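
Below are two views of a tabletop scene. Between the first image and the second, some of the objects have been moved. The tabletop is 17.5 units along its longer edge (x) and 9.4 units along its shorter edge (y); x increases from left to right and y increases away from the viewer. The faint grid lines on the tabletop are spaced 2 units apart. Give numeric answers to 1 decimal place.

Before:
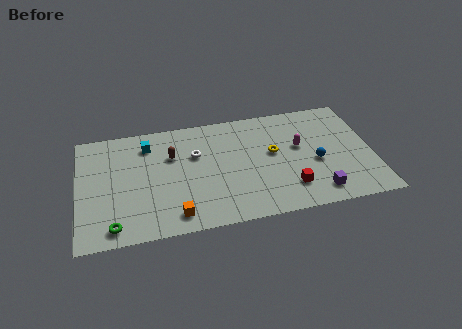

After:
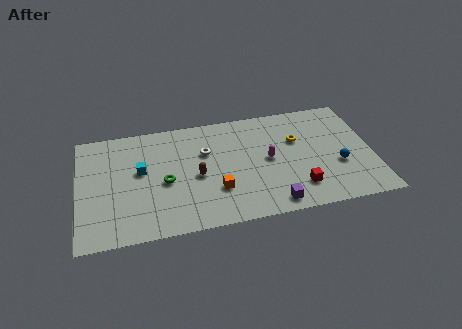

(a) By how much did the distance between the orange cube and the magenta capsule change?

-4.9

They were about 8.6 units apart before and 3.7 after — 4.9 units closer together.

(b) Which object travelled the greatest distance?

the green torus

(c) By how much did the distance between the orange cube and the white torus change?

-1.6

They were about 4.9 units apart before and 3.3 after — 1.6 units closer together.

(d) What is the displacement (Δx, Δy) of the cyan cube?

(-0.5, -2.1)

The cyan cube was at about (4.2, 7.5) and moved to about (3.7, 5.4).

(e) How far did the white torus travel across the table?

0.6

The white torus moved from about (7.0, 6.1) to (7.6, 6.2), a distance of √(0.6² + 0.1²) ≈ 0.6.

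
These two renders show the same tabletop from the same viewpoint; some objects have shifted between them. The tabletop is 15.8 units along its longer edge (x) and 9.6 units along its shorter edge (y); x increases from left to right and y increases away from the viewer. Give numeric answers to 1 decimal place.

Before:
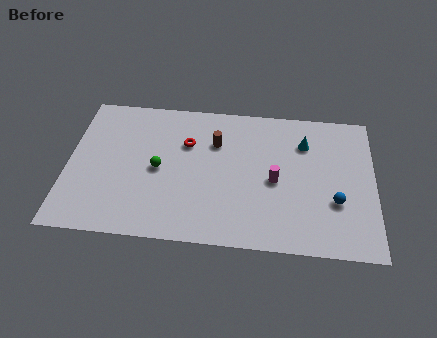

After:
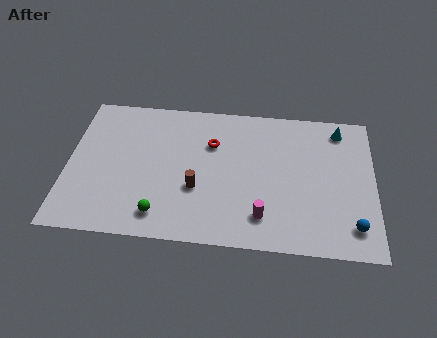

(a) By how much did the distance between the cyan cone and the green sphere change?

+3.3

They were about 7.9 units apart before and 11.2 after — 3.3 units further apart.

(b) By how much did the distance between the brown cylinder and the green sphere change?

-1.0

Before: roughly 3.6 units apart; after: 2.6. That's 1.0 units closer together.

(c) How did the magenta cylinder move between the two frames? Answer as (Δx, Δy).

(-0.6, -2.4)

The magenta cylinder started near (10.7, 4.4) and ended near (10.1, 2.0).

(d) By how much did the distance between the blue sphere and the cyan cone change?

+2.3

They were about 4.1 units apart before and 6.4 after — 2.3 units further apart.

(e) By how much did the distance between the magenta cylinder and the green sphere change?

-0.8

They were about 6.0 units apart before and 5.2 after — 0.8 units closer together.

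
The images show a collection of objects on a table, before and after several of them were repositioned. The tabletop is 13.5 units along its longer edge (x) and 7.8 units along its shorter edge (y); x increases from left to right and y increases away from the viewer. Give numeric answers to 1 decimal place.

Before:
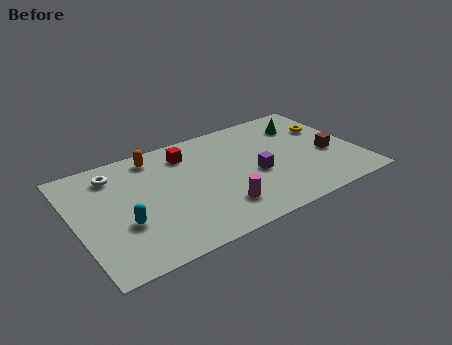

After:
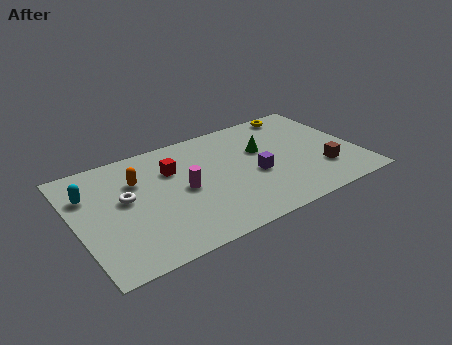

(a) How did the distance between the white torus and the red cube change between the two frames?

-0.9

They were about 3.5 units apart before and 2.6 after — 0.9 units closer together.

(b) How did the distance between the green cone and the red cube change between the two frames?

-1.4

Before: roughly 5.7 units apart; after: 4.3. That's 1.4 units closer together.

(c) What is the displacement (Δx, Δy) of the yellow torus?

(-1.1, 1.8)

The yellow torus started near (12.4, 5.2) and ended near (11.3, 7.0).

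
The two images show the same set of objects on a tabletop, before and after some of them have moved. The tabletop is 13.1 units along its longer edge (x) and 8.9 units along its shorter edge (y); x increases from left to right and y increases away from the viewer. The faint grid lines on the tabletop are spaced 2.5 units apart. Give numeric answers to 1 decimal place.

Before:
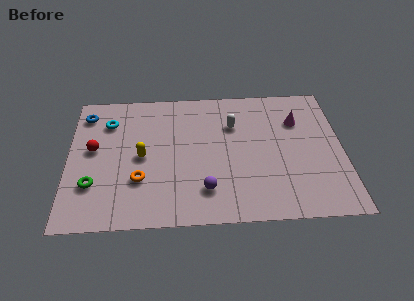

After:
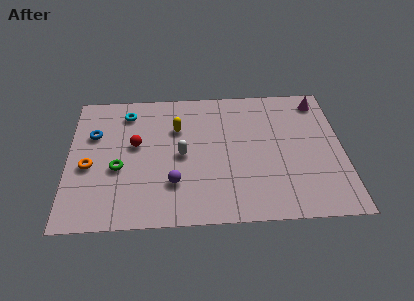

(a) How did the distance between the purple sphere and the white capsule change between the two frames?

-2.6

They were about 4.4 units apart before and 1.8 after — 2.6 units closer together.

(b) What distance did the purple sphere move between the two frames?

1.6

The purple sphere moved from about (6.5, 2.0) to (5.0, 2.5), a distance of √(1.5² + 0.5²) ≈ 1.6.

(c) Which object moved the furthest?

the white capsule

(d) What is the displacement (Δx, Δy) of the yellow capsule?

(1.7, 1.8)

The yellow capsule was at about (3.5, 4.3) and moved to about (5.2, 6.1).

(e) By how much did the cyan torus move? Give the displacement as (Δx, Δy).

(0.9, 0.6)

The cyan torus started near (1.9, 6.7) and ended near (2.8, 7.3).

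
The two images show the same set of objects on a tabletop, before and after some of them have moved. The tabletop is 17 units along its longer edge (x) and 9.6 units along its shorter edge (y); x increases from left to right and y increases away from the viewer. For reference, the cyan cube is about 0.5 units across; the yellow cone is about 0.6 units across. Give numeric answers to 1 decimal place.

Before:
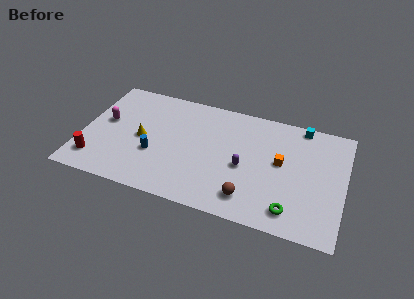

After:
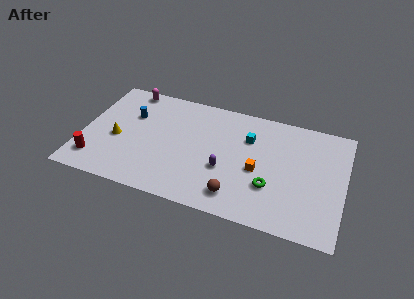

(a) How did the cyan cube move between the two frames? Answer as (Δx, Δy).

(-3.3, -2.1)

The cyan cube was at about (14.0, 8.8) and moved to about (10.7, 6.7).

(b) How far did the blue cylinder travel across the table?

3.4

From (4.8, 3.5) to (3.0, 6.4), the blue cylinder covered √(1.8² + 2.9²) ≈ 3.4 units.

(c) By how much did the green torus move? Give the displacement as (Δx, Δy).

(-1.4, 1.5)

The green torus started near (13.8, 1.6) and ended near (12.4, 3.1).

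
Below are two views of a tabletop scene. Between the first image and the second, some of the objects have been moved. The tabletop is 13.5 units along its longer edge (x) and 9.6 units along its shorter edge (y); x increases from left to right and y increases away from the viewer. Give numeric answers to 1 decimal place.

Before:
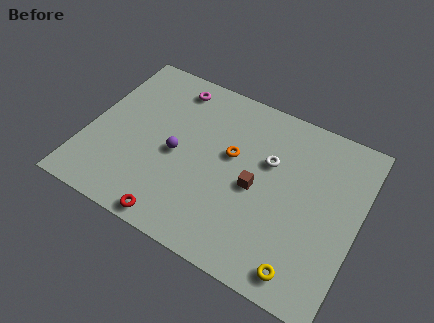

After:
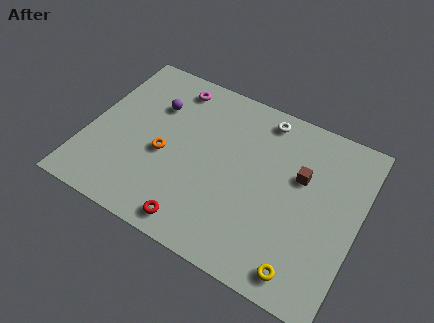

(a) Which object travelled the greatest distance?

the orange torus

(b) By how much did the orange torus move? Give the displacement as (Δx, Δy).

(-3.2, -1.5)

The orange torus started near (7.1, 5.6) and ended near (3.9, 4.1).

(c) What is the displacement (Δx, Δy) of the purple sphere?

(-1.5, 2.3)

From the two frames, the purple sphere sits at roughly (4.5, 4.4) before and (3.0, 6.7) after.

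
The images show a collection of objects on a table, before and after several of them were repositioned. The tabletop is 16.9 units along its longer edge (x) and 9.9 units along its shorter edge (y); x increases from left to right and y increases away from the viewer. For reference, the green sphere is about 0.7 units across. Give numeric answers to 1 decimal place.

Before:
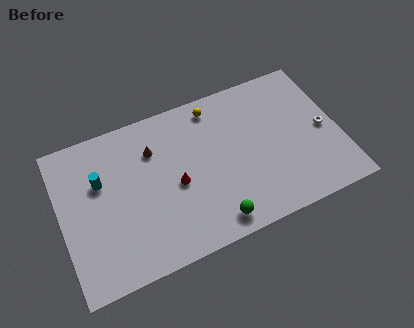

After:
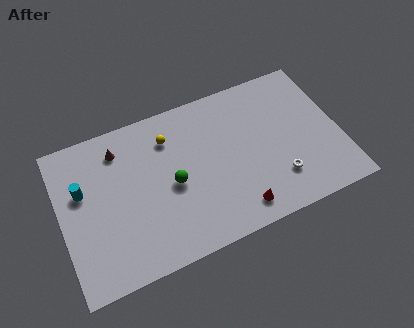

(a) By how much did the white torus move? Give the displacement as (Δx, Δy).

(-3.1, -2.2)

The white torus was at about (16.0, 4.7) and moved to about (12.9, 2.5).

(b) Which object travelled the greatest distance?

the red cone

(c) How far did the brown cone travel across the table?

2.2

The brown cone was near (5.8, 7.2) before and (3.8, 8.0) after, so it travelled √(2.0² + 0.8²) ≈ 2.2 units.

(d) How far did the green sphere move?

3.9

The green sphere was near (8.8, 1.3) before and (6.7, 4.6) after, so it travelled √(2.1² + 3.3²) ≈ 3.9 units.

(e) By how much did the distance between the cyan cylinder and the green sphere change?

-2.6

Before: roughly 8.1 units apart; after: 5.5. That's 2.6 units closer together.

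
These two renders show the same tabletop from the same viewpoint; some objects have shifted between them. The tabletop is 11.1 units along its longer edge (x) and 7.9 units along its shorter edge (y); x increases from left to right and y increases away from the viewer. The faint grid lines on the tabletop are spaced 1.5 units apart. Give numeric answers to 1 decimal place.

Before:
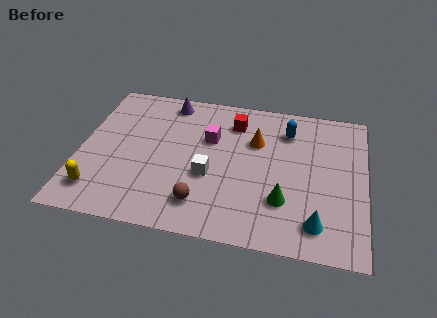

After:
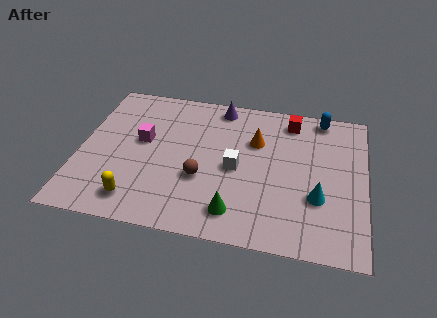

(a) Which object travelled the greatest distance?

the magenta cube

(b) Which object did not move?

the orange cone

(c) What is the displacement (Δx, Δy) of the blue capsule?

(1.3, 1.0)

The blue capsule started near (8.0, 6.1) and ended near (9.3, 7.1).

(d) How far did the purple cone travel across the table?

2.0

The purple cone moved from about (3.3, 6.9) to (5.3, 7.0), a distance of √(2.0² + 0.1²) ≈ 2.0.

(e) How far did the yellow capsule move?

1.5

The yellow capsule moved from about (0.9, 1.5) to (2.4, 1.3), a distance of √(1.5² + 0.2²) ≈ 1.5.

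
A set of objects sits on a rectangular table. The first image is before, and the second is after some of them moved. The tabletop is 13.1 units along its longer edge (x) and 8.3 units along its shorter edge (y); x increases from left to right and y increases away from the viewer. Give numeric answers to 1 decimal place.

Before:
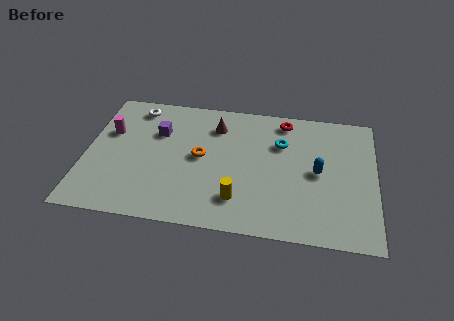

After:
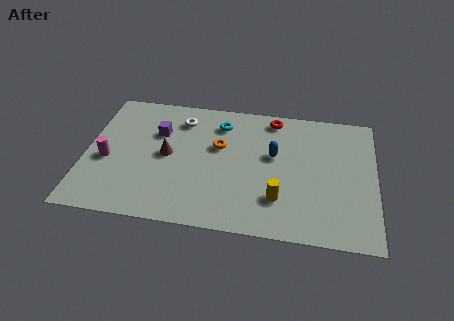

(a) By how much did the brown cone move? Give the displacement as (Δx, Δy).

(-2.1, -2.2)

The brown cone started near (5.8, 6.4) and ended near (3.7, 4.2).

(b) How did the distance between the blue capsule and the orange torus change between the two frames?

-2.8

The distance was about 5.3 in the first image and 2.5 in the second, so they moved 2.8 units closer together.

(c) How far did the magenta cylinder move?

1.8

The magenta cylinder was near (1.0, 5.3) before and (1.0, 3.5) after, so it travelled √(0.0² + 1.8²) ≈ 1.8 units.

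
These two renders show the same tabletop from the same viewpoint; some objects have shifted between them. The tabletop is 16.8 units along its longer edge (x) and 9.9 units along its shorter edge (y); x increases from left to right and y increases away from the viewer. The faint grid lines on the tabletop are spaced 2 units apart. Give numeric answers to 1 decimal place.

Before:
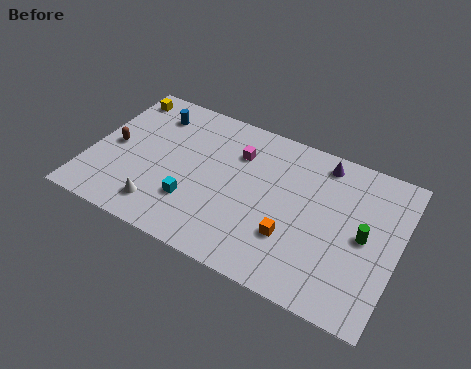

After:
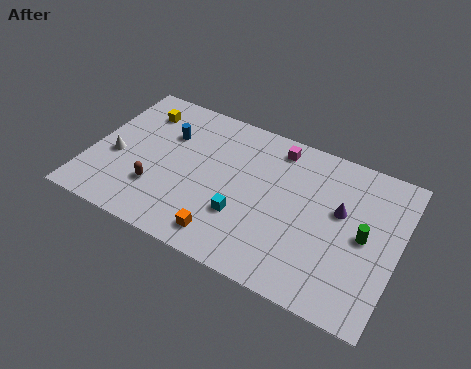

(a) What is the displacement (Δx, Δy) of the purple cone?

(1.3, -2.7)

The purple cone was at about (12.3, 8.6) and moved to about (13.6, 5.9).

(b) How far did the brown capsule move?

3.3

From (1.2, 4.8) to (3.9, 2.9), the brown capsule covered √(2.7² + 1.9²) ≈ 3.3 units.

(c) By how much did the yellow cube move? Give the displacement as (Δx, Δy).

(1.2, -0.7)

The yellow cube started near (1.0, 8.5) and ended near (2.2, 7.8).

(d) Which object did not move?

the green cylinder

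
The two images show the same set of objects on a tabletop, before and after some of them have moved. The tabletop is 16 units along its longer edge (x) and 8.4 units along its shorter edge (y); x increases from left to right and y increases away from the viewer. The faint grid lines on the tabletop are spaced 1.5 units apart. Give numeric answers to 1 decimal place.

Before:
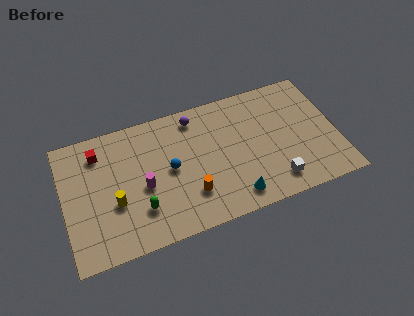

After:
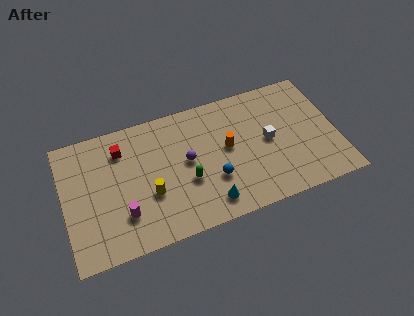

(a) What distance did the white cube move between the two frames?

2.8

From (12.1, 1.5) to (12.0, 4.3), the white cube covered √(0.1² + 2.8²) ≈ 2.8 units.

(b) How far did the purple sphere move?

2.8

From (7.9, 7.2) to (7.2, 4.5), the purple sphere covered √(0.7² + 2.7²) ≈ 2.8 units.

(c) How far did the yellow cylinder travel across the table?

2.0

From (2.9, 3.2) to (4.9, 3.1), the yellow cylinder covered √(2.0² + 0.1²) ≈ 2.0 units.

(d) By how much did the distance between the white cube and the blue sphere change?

-2.8

The distance was about 6.5 in the first image and 3.7 in the second, so they moved 2.8 units closer together.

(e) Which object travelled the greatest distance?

the orange cylinder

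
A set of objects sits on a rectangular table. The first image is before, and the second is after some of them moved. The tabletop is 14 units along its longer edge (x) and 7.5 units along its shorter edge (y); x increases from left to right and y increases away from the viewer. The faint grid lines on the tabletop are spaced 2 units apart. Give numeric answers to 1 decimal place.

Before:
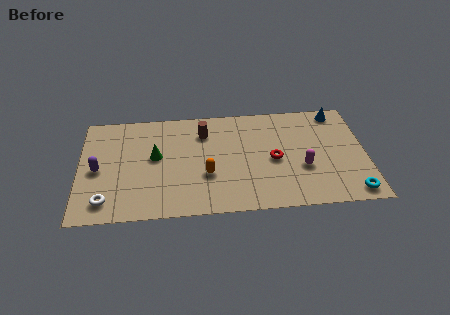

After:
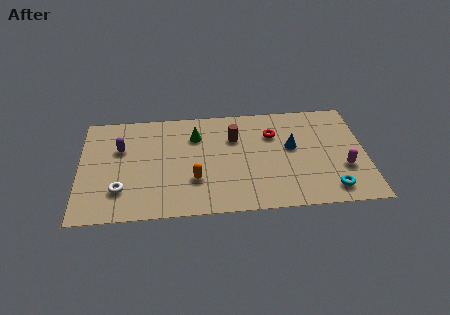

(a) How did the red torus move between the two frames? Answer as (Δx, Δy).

(0.0, 1.8)

The red torus started near (9.5, 3.5) and ended near (9.5, 5.3).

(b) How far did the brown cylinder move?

1.6

From (6.1, 5.7) to (7.6, 5.2), the brown cylinder covered √(1.5² + 0.5²) ≈ 1.6 units.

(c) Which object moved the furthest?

the blue cone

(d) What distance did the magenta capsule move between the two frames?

2.0

The magenta capsule moved from about (10.9, 2.8) to (12.9, 2.6), a distance of √(2.0² + 0.2²) ≈ 2.0.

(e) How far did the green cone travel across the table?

2.4

From (3.7, 4.2) to (5.7, 5.5), the green cone covered √(2.0² + 1.3²) ≈ 2.4 units.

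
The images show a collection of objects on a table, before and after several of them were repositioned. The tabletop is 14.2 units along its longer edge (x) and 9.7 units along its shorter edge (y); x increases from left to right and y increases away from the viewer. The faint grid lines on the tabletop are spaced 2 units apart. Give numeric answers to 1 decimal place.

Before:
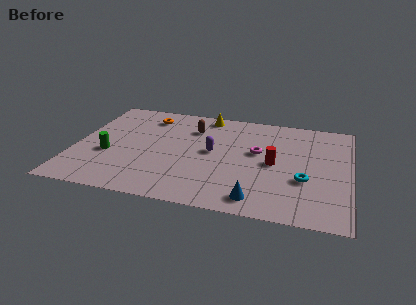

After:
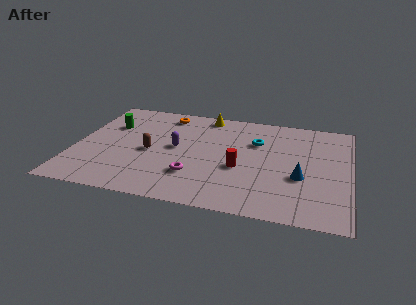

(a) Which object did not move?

the yellow cone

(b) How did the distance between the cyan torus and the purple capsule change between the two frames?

-0.7

The distance was about 5.1 in the first image and 4.4 in the second, so they moved 0.7 units closer together.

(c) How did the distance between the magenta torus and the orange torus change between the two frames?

-0.4

They were about 6.3 units apart before and 5.9 after — 0.4 units closer together.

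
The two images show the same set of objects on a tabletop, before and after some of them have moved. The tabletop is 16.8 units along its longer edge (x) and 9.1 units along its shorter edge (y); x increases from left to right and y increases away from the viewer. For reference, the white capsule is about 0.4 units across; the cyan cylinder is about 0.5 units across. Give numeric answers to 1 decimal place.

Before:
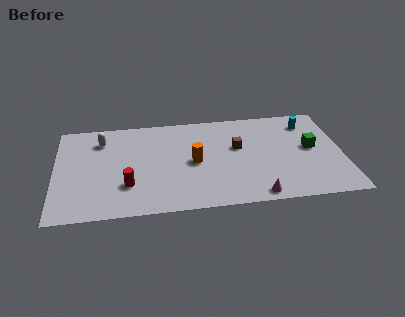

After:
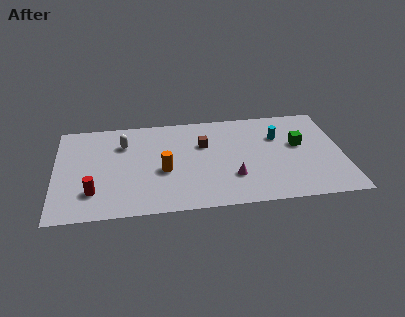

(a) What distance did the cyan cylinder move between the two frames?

2.1

The cyan cylinder moved from about (14.9, 7.3) to (13.1, 6.2), a distance of √(1.8² + 1.1²) ≈ 2.1.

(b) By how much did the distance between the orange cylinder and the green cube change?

+1.2

They were about 6.9 units apart before and 8.1 after — 1.2 units further apart.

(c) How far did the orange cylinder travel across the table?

1.9

The orange cylinder was near (8.1, 4.4) before and (6.3, 3.8) after, so it travelled √(1.8² + 0.6²) ≈ 1.9 units.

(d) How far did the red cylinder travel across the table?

2.0

The red cylinder was near (4.2, 2.7) before and (2.2, 2.3) after, so it travelled √(2.0² + 0.4²) ≈ 2.0 units.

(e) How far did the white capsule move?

1.4

From (2.7, 7.1) to (4.0, 6.6), the white capsule covered √(1.3² + 0.5²) ≈ 1.4 units.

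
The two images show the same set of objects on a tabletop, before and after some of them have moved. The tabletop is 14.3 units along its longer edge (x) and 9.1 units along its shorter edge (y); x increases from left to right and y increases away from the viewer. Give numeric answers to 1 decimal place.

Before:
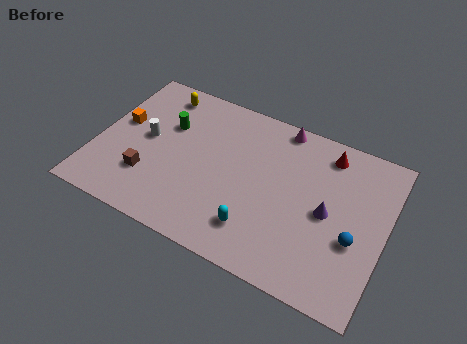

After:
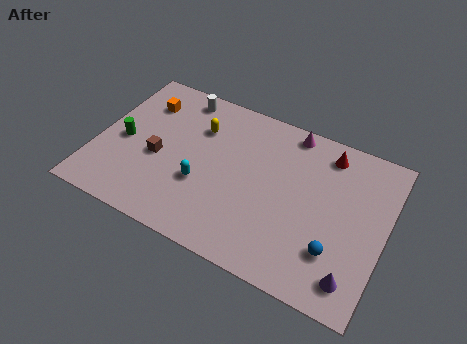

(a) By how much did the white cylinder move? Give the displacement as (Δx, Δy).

(1.2, 3.2)

From the two frames, the white cylinder sits at roughly (2.4, 4.8) before and (3.6, 8.0) after.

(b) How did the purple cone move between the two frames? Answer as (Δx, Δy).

(1.6, -2.9)

The purple cone was at about (11.5, 4.4) and moved to about (13.1, 1.5).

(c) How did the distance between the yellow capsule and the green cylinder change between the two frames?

+2.3

They were about 1.9 units apart before and 4.2 after — 2.3 units further apart.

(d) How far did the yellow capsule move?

2.6

The yellow capsule was near (2.6, 7.8) before and (4.8, 6.5) after, so it travelled √(2.2² + 1.3²) ≈ 2.6 units.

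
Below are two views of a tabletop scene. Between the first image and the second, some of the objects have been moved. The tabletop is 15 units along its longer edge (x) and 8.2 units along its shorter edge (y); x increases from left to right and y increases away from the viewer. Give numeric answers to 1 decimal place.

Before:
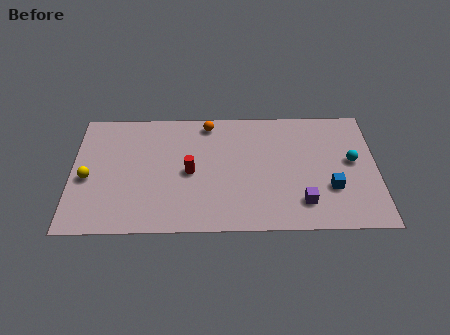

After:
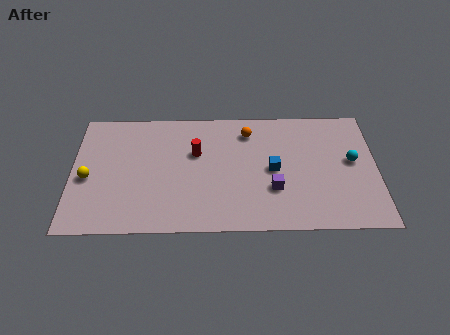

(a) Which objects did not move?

the yellow sphere and the cyan sphere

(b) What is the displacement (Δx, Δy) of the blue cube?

(-2.8, 1.3)

The blue cube was at about (12.7, 2.7) and moved to about (9.9, 4.0).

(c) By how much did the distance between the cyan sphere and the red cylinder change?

-0.3

They were about 8.0 units apart before and 7.7 after — 0.3 units closer together.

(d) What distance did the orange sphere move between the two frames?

2.1

The orange sphere moved from about (6.7, 7.2) to (8.7, 6.6), a distance of √(2.0² + 0.6²) ≈ 2.1.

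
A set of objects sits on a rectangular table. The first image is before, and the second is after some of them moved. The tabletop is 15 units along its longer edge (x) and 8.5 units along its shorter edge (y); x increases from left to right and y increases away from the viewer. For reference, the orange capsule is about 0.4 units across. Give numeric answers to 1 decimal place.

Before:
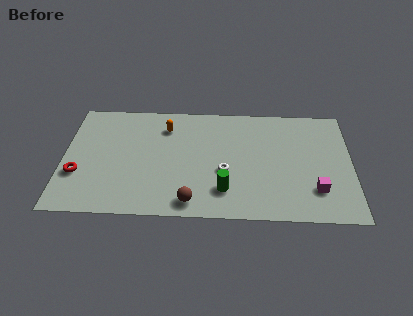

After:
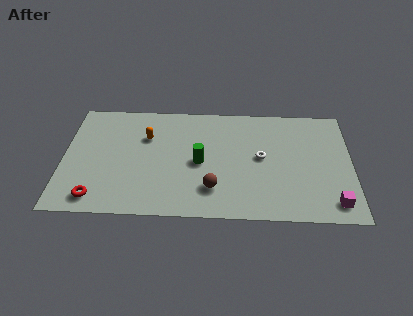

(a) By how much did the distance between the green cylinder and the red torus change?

-1.7

Before: roughly 7.7 units apart; after: 6.0. That's 1.7 units closer together.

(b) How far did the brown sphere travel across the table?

1.5

From (6.7, 1.1) to (7.8, 2.1), the brown sphere covered √(1.1² + 1.0²) ≈ 1.5 units.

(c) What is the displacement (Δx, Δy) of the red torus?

(1.0, -1.7)

The red torus started near (0.8, 2.9) and ended near (1.8, 1.2).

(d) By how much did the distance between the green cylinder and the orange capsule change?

-2.2

The distance was about 5.5 in the first image and 3.3 in the second, so they moved 2.2 units closer together.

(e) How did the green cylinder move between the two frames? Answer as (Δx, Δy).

(-1.3, 2.0)

From the two frames, the green cylinder sits at roughly (8.4, 2.0) before and (7.1, 4.0) after.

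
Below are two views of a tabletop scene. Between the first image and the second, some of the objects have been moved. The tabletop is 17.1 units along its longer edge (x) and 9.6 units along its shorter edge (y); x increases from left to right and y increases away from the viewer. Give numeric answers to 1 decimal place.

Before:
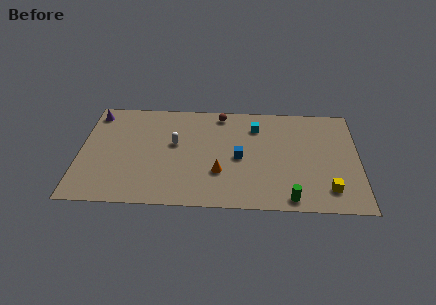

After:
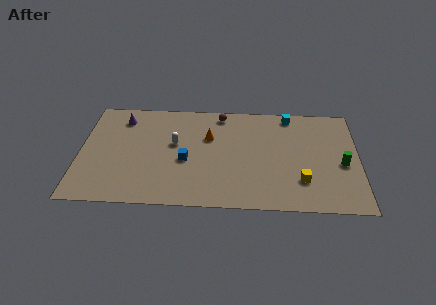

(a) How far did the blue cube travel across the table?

3.3

The blue cube moved from about (9.8, 4.5) to (6.5, 4.1), a distance of √(3.3² + 0.4²) ≈ 3.3.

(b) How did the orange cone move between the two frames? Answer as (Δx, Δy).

(-0.7, 3.2)

The orange cone started near (8.6, 3.1) and ended near (7.9, 6.3).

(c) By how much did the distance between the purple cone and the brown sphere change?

-1.7

Before: roughly 7.8 units apart; after: 6.1. That's 1.7 units closer together.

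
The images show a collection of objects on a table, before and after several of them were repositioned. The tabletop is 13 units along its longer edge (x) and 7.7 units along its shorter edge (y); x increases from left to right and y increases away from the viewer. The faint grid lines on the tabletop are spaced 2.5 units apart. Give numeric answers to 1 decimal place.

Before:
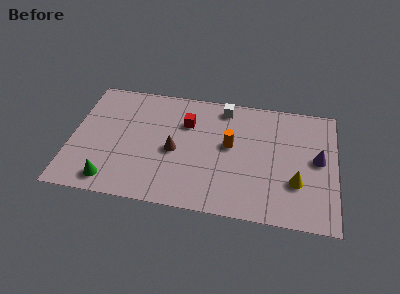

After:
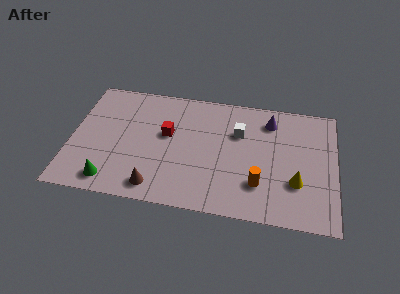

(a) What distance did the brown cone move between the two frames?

2.5

From (5.1, 3.5) to (4.3, 1.1), the brown cone covered √(0.8² + 2.4²) ≈ 2.5 units.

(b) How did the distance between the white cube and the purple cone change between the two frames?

-3.6

They were about 5.4 units apart before and 1.8 after — 3.6 units closer together.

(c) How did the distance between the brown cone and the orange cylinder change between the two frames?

+2.3

They were about 2.8 units apart before and 5.1 after — 2.3 units further apart.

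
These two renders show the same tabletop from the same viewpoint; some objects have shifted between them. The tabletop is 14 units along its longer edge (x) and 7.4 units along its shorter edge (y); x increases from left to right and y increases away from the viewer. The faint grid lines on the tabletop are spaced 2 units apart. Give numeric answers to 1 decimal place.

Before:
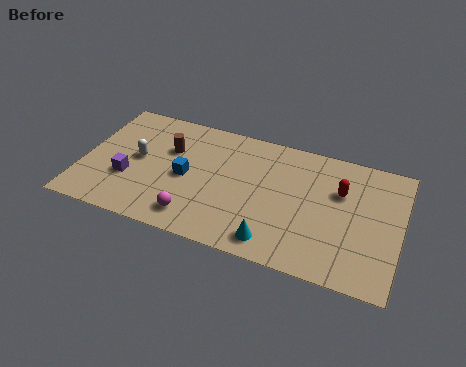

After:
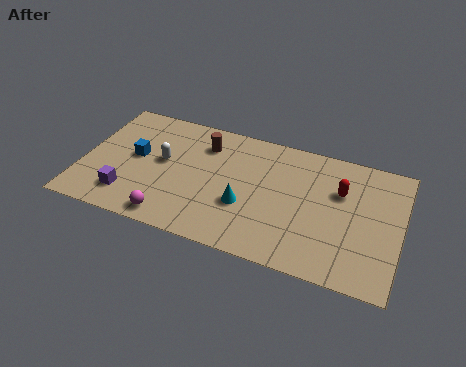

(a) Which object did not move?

the red capsule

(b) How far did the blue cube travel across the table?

2.4

From (4.6, 3.5) to (2.3, 4.0), the blue cube covered √(2.3² + 0.5²) ≈ 2.4 units.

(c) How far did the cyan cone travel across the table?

2.1

The cyan cone moved from about (8.7, 1.1) to (7.3, 2.7), a distance of √(1.4² + 1.6²) ≈ 2.1.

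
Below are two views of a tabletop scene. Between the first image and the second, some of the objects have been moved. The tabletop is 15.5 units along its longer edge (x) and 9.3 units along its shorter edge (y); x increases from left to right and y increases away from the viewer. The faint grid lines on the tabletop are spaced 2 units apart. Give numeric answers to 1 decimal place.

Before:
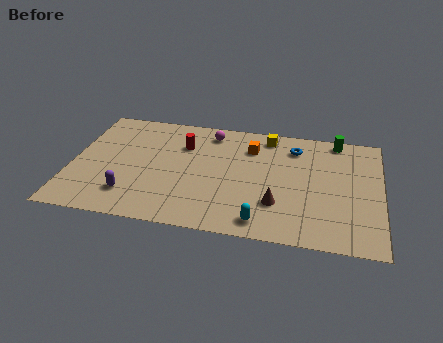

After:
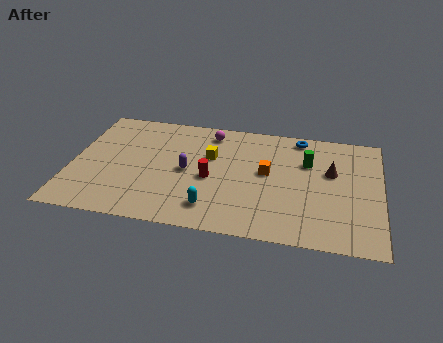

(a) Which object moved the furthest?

the brown cone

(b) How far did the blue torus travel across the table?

0.9

From (11.1, 7.4) to (11.3, 8.3), the blue torus covered √(0.2² + 0.9²) ≈ 0.9 units.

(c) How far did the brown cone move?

4.0

From (10.4, 2.7) to (13.0, 5.7), the brown cone covered √(2.6² + 3.0²) ≈ 4.0 units.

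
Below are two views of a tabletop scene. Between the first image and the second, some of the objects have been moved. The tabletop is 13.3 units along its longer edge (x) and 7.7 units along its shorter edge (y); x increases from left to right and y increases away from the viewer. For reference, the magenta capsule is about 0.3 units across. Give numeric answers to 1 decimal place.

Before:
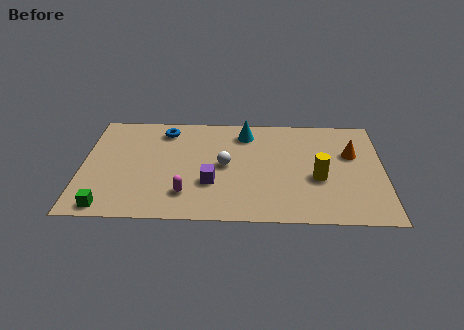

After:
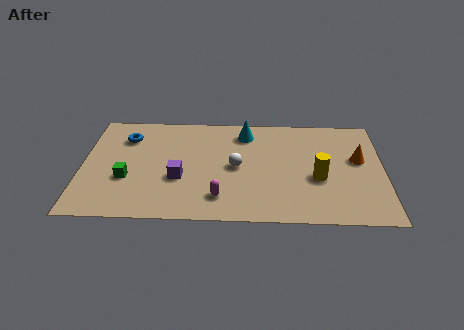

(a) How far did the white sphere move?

0.5

The white sphere was near (6.3, 3.9) before and (6.8, 3.8) after, so it travelled √(0.5² + 0.1²) ≈ 0.5 units.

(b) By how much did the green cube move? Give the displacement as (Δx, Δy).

(0.8, 2.0)

The green cube was at about (1.2, 0.8) and moved to about (2.0, 2.8).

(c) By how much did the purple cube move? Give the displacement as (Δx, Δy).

(-1.4, 0.3)

The purple cube was at about (5.7, 2.6) and moved to about (4.3, 2.9).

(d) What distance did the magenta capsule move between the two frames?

1.5

The magenta capsule was near (4.6, 1.8) before and (6.1, 1.6) after, so it travelled √(1.5² + 0.2²) ≈ 1.5 units.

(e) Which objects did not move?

the yellow cylinder and the cyan cone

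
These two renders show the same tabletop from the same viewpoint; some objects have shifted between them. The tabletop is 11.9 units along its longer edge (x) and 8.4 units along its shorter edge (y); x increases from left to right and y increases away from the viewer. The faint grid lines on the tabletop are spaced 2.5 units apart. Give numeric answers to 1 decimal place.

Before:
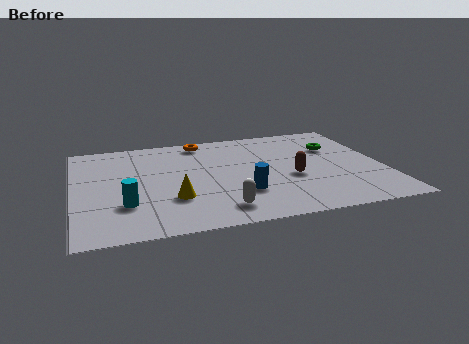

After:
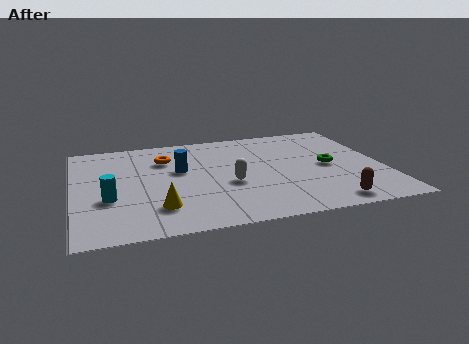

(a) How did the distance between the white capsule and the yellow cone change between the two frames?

+1.0

Before: roughly 2.1 units apart; after: 3.1. That's 1.0 units further apart.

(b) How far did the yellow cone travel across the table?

0.8

From (3.7, 2.6) to (3.1, 2.0), the yellow cone covered √(0.6² + 0.6²) ≈ 0.8 units.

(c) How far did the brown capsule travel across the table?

2.7

From (8.3, 3.4) to (9.5, 1.0), the brown capsule covered √(1.2² + 2.4²) ≈ 2.7 units.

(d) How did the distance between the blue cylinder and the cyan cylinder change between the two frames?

-1.0

They were about 4.4 units apart before and 3.4 after — 1.0 units closer together.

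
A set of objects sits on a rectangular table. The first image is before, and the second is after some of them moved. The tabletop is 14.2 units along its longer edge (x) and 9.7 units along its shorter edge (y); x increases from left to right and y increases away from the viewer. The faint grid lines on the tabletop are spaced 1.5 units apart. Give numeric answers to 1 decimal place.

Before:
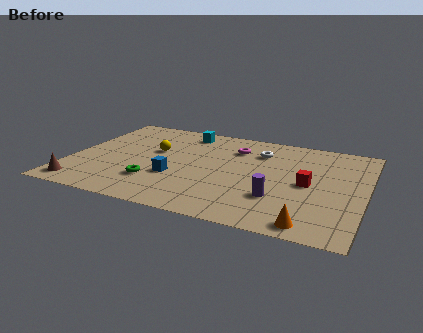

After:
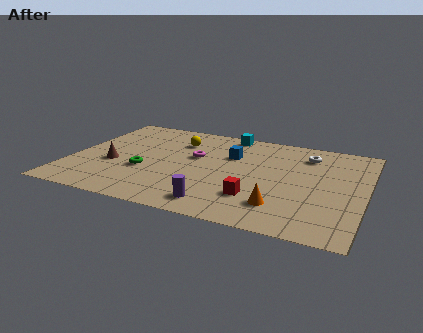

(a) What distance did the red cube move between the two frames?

3.1

The red cube was near (11.5, 4.7) before and (9.2, 2.6) after, so it travelled √(2.3² + 2.1²) ≈ 3.1 units.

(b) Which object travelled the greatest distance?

the blue cube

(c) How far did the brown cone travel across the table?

2.9

The brown cone was near (0.9, 1.2) before and (2.1, 3.8) after, so it travelled √(1.2² + 2.6²) ≈ 2.9 units.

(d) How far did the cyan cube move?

2.2

The cyan cube was near (5.1, 8.3) before and (7.2, 8.8) after, so it travelled √(2.1² + 0.5²) ≈ 2.2 units.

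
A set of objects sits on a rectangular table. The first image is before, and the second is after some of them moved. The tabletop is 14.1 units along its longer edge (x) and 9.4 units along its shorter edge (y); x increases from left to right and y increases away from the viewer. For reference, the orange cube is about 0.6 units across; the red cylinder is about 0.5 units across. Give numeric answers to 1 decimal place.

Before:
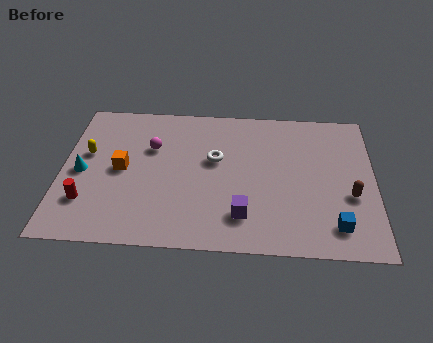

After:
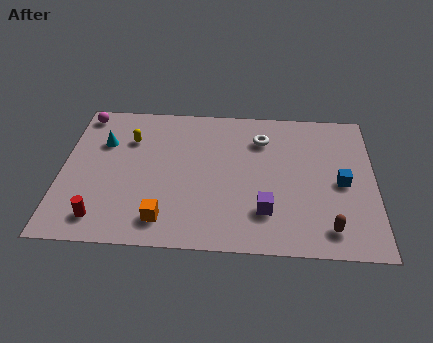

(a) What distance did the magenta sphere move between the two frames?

3.8

The magenta sphere was near (4.0, 6.2) before and (0.8, 8.3) after, so it travelled √(3.2² + 2.1²) ≈ 3.8 units.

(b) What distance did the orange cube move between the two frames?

3.7

The orange cube was near (2.7, 4.7) before and (4.7, 1.6) after, so it travelled √(2.0² + 3.1²) ≈ 3.7 units.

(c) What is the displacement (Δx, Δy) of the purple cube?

(1.0, 0.3)

From the two frames, the purple cube sits at roughly (8.2, 2.1) before and (9.2, 2.4) after.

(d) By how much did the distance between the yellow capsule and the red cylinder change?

+2.2

Before: roughly 3.1 units apart; after: 5.3. That's 2.2 units further apart.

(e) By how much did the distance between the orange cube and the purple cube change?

-1.5

The distance was about 6.1 in the first image and 4.6 in the second, so they moved 1.5 units closer together.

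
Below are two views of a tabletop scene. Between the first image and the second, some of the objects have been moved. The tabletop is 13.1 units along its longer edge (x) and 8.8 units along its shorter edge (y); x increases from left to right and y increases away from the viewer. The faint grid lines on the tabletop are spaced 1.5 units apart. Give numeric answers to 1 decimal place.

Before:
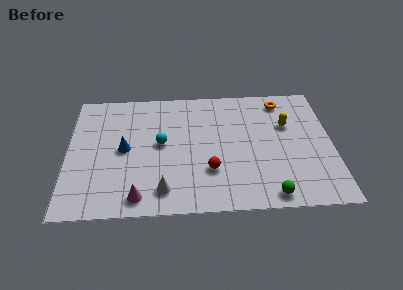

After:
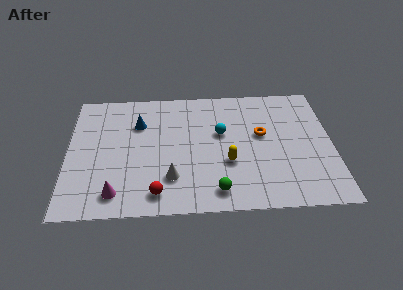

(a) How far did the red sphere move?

3.0

The red sphere was near (7.0, 2.7) before and (4.4, 1.3) after, so it travelled √(2.6² + 1.4²) ≈ 3.0 units.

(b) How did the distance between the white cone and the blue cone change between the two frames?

+0.7

The distance was about 3.5 in the first image and 4.2 in the second, so they moved 0.7 units further apart.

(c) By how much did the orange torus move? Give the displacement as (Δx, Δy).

(-1.1, -2.4)

The orange torus was at about (10.7, 7.5) and moved to about (9.6, 5.1).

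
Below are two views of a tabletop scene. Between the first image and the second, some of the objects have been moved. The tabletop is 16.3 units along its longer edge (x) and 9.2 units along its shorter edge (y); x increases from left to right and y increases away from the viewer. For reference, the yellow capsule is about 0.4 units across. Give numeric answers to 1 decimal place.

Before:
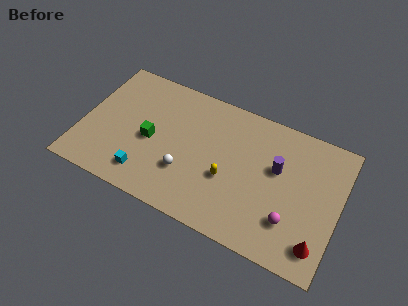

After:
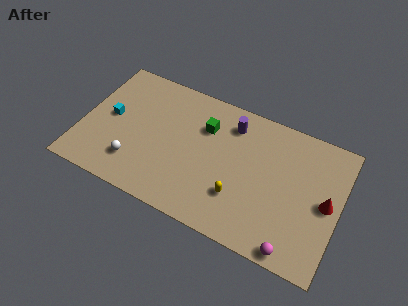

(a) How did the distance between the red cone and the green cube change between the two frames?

-3.1

Before: roughly 11.2 units apart; after: 8.1. That's 3.1 units closer together.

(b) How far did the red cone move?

2.9

The red cone moved from about (15.3, 1.7) to (15.5, 4.6), a distance of √(0.2² + 2.9²) ≈ 2.9.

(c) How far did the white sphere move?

3.3

The white sphere was near (6.8, 2.9) before and (3.6, 2.2) after, so it travelled √(3.2² + 0.7²) ≈ 3.3 units.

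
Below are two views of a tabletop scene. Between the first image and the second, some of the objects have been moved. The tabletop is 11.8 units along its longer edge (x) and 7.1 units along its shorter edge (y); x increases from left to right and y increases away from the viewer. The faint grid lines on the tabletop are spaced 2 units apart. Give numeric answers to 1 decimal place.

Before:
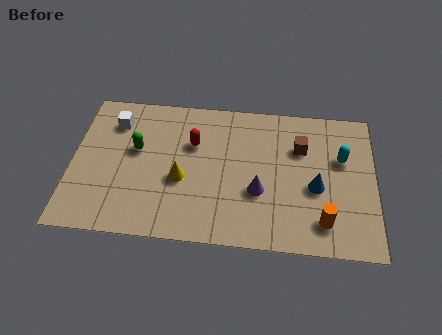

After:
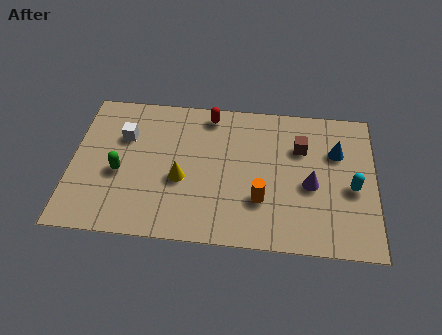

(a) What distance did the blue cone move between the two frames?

2.0

The blue cone moved from about (9.5, 3.0) to (10.3, 4.8), a distance of √(0.8² + 1.8²) ≈ 2.0.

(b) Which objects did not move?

the brown cube and the yellow cone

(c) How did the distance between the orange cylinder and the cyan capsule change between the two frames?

+0.4

Before: roughly 3.2 units apart; after: 3.6. That's 0.4 units further apart.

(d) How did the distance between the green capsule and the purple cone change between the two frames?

+2.3

The distance was about 5.1 in the first image and 7.4 in the second, so they moved 2.3 units further apart.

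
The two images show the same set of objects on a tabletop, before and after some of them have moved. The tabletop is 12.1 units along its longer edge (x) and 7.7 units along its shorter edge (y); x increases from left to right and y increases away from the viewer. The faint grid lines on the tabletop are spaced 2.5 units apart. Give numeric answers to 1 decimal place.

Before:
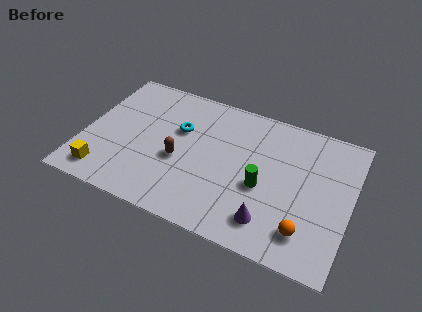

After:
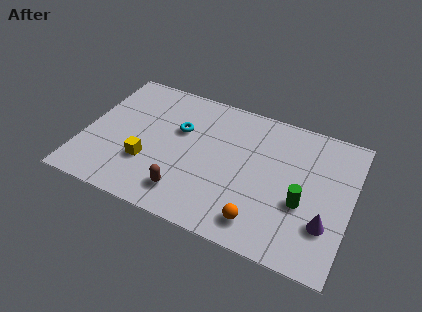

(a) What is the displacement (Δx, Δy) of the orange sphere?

(-2.0, -0.3)

From the two frames, the orange sphere sits at roughly (10.3, 1.6) before and (8.3, 1.3) after.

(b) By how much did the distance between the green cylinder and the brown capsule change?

+1.5

Before: roughly 3.8 units apart; after: 5.3. That's 1.5 units further apart.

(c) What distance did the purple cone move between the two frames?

2.5

From (8.7, 1.5) to (11.1, 2.3), the purple cone covered √(2.4² + 0.8²) ≈ 2.5 units.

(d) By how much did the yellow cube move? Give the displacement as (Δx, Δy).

(1.8, 1.3)

The yellow cube started near (1.2, 1.2) and ended near (3.0, 2.5).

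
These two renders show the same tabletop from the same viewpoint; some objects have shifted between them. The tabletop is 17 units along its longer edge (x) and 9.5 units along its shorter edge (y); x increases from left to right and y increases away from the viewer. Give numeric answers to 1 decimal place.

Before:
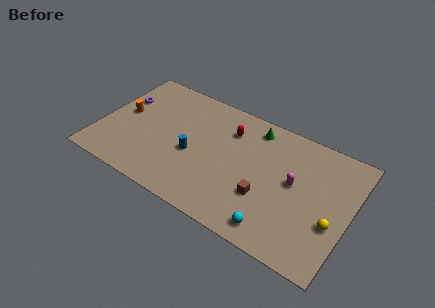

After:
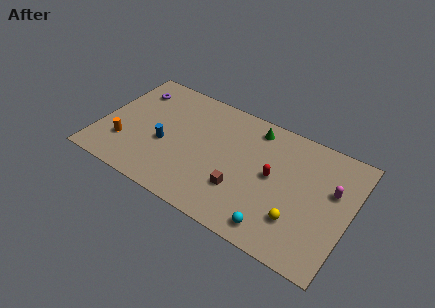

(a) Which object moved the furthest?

the red capsule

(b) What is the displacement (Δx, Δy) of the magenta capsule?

(2.5, 0.7)

The magenta capsule started near (13.2, 5.2) and ended near (15.7, 5.9).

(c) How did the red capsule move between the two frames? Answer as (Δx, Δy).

(3.3, -2.1)

The red capsule started near (8.5, 7.1) and ended near (11.8, 5.0).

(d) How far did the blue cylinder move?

1.9

The blue cylinder was near (6.4, 4.0) before and (4.5, 3.9) after, so it travelled √(1.9² + 0.1²) ≈ 1.9 units.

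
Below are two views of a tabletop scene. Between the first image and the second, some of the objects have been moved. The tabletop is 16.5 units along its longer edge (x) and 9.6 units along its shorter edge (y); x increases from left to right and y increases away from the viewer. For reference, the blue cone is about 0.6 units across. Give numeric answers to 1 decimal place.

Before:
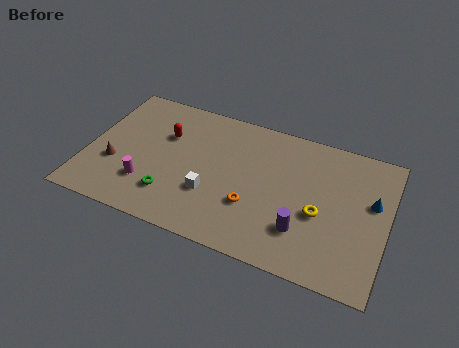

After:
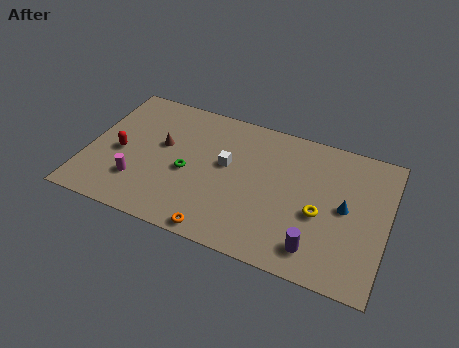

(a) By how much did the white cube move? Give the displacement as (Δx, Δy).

(0.6, 2.3)

The white cube was at about (7.0, 3.2) and moved to about (7.6, 5.5).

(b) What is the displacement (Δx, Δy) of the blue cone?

(-1.4, -0.9)

The blue cone started near (15.6, 5.8) and ended near (14.2, 4.9).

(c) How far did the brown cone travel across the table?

3.3

The brown cone was near (1.6, 3.4) before and (4.0, 5.6) after, so it travelled √(2.4² + 2.2²) ≈ 3.3 units.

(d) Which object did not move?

the yellow torus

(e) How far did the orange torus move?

2.9

The orange torus was near (9.3, 3.2) before and (7.7, 0.8) after, so it travelled √(1.6² + 2.4²) ≈ 2.9 units.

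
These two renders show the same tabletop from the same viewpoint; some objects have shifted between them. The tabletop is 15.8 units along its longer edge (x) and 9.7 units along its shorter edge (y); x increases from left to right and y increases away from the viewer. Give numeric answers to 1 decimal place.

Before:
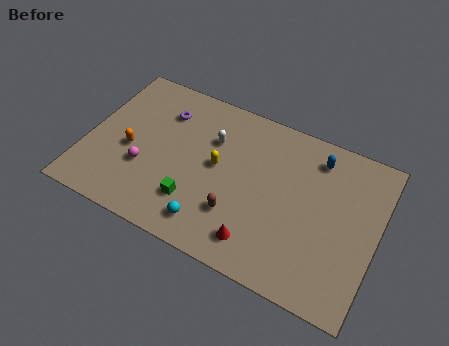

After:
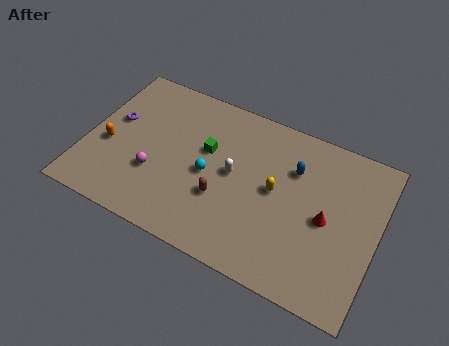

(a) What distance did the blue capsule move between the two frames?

1.6

From (12.2, 8.0) to (11.1, 6.8), the blue capsule covered √(1.1² + 1.2²) ≈ 1.6 units.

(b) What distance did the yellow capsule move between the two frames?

3.2

From (7.1, 5.2) to (10.3, 5.1), the yellow capsule covered √(3.2² + 0.1²) ≈ 3.2 units.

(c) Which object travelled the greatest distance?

the red cone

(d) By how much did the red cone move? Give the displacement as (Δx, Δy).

(3.3, 2.9)

The red cone was at about (9.8, 1.7) and moved to about (13.1, 4.6).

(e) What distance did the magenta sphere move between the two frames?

0.6

The magenta sphere was near (3.3, 3.4) before and (3.9, 3.3) after, so it travelled √(0.6² + 0.1²) ≈ 0.6 units.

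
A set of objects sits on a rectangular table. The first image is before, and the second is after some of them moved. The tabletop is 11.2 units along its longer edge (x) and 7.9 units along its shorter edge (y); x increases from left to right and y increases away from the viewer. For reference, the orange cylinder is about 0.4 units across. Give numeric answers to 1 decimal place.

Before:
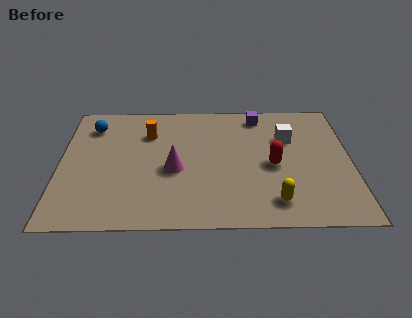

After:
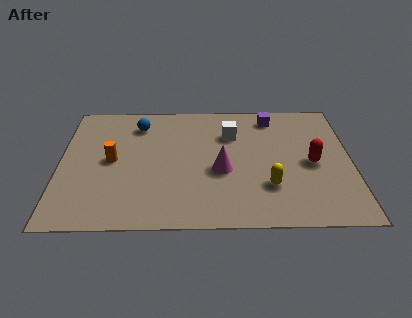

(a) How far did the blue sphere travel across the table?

1.8

The blue sphere was near (1.2, 6.2) before and (3.0, 6.3) after, so it travelled √(1.8² + 0.1²) ≈ 1.8 units.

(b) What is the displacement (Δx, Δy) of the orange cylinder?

(-1.4, -1.7)

From the two frames, the orange cylinder sits at roughly (3.4, 5.7) before and (2.0, 4.0) after.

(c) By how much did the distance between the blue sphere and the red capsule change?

-0.3

They were about 7.5 units apart before and 7.2 after — 0.3 units closer together.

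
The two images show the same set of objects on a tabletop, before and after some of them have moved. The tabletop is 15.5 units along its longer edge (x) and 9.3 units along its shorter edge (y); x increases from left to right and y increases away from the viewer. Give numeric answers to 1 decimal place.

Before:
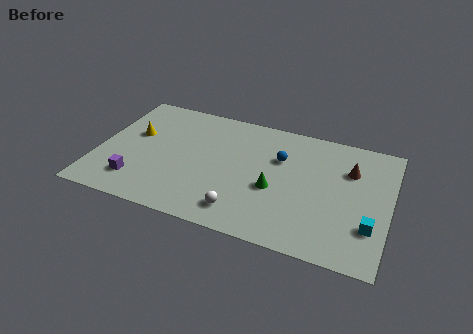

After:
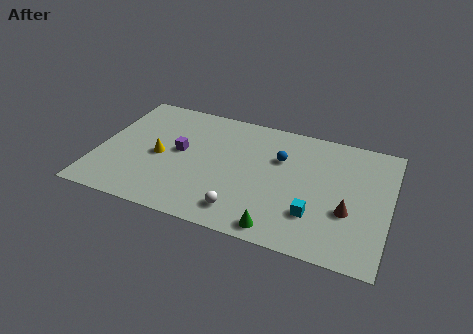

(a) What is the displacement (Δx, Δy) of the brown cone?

(0.1, -3.1)

The brown cone started near (13.3, 6.5) and ended near (13.4, 3.4).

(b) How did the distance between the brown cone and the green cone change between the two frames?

-0.5

Before: roughly 4.7 units apart; after: 4.2. That's 0.5 units closer together.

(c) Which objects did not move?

the blue sphere and the white sphere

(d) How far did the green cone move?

2.8

From (9.5, 3.8) to (10.0, 1.0), the green cone covered √(0.5² + 2.8²) ≈ 2.8 units.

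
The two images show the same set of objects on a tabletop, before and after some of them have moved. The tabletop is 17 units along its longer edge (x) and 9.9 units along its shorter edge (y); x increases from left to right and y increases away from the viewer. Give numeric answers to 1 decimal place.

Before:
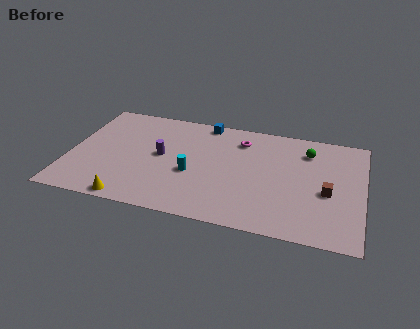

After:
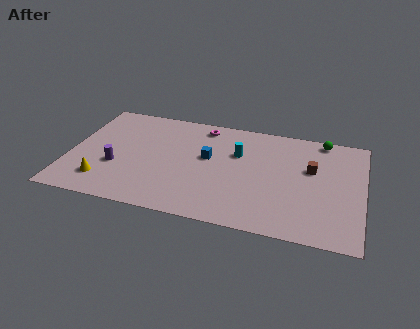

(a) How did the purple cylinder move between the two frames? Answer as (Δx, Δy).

(-2.5, -1.6)

The purple cylinder was at about (5.3, 5.2) and moved to about (2.8, 3.6).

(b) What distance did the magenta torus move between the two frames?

2.4

The magenta torus moved from about (9.8, 7.8) to (7.5, 8.6), a distance of √(2.3² + 0.8²) ≈ 2.4.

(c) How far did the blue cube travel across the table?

3.3

The blue cube was near (7.6, 9.0) before and (8.0, 5.7) after, so it travelled √(0.4² + 3.3²) ≈ 3.3 units.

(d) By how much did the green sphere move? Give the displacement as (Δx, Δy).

(0.8, 1.3)

The green sphere was at about (13.7, 7.7) and moved to about (14.5, 9.0).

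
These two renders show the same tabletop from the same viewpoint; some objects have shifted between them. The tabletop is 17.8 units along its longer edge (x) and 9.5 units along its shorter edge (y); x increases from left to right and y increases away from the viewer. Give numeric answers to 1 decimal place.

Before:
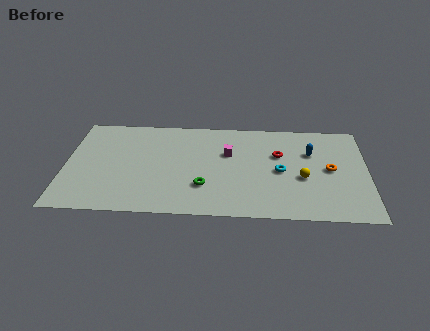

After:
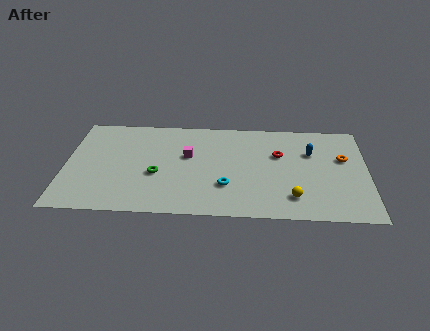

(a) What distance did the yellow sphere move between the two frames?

2.0

From (14.0, 3.9) to (13.4, 2.0), the yellow sphere covered √(0.6² + 1.9²) ≈ 2.0 units.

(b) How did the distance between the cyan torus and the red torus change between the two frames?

+2.9

Before: roughly 1.6 units apart; after: 4.5. That's 2.9 units further apart.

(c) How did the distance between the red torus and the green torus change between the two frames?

+2.1

Before: roughly 5.5 units apart; after: 7.6. That's 2.1 units further apart.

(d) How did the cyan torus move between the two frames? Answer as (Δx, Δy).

(-3.2, -1.6)

The cyan torus started near (12.7, 4.5) and ended near (9.5, 2.9).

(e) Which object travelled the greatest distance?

the cyan torus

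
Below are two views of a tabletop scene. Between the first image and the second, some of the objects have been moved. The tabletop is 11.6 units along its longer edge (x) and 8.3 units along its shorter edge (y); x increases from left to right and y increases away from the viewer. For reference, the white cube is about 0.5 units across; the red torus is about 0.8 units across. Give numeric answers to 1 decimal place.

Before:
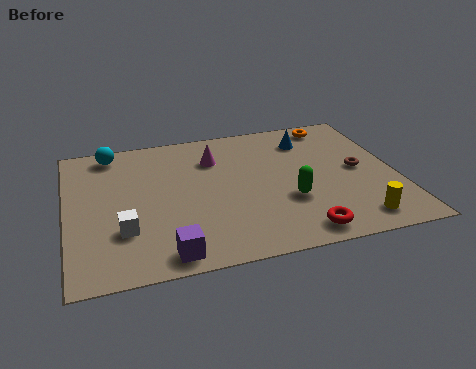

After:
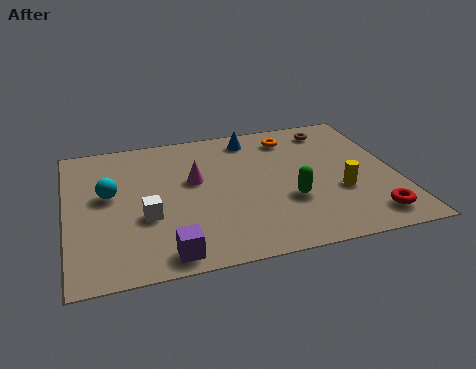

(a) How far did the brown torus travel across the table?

2.9

The brown torus moved from about (10.3, 4.2) to (9.6, 7.0), a distance of √(0.7² + 2.8²) ≈ 2.9.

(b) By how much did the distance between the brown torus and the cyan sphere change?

-0.7

They were about 9.1 units apart before and 8.4 after — 0.7 units closer together.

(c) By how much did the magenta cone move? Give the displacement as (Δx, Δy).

(-0.8, -1.2)

The magenta cone was at about (5.3, 6.1) and moved to about (4.5, 4.9).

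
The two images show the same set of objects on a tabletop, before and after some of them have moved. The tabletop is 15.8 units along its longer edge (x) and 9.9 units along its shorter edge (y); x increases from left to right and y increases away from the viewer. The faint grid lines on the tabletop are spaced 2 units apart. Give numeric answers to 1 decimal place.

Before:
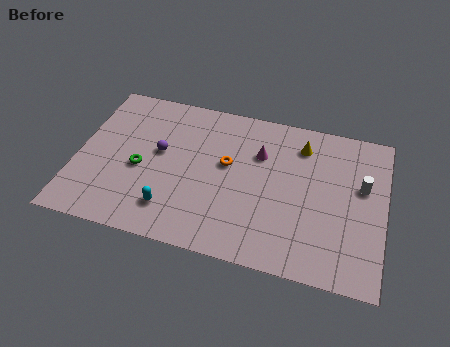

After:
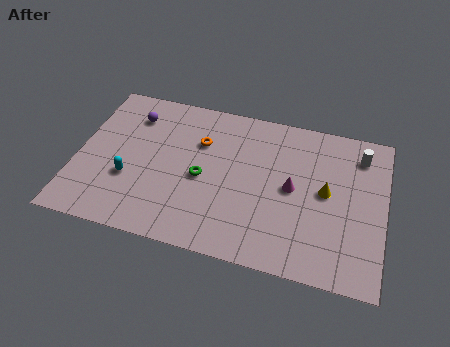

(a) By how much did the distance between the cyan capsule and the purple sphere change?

+0.6

Before: roughly 3.6 units apart; after: 4.2. That's 0.6 units further apart.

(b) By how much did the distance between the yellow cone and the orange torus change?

+2.5

They were about 4.3 units apart before and 6.8 after — 2.5 units further apart.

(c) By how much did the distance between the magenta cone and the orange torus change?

+3.3

They were about 1.9 units apart before and 5.2 after — 3.3 units further apart.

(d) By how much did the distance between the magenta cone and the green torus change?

-1.9

They were about 6.5 units apart before and 4.6 after — 1.9 units closer together.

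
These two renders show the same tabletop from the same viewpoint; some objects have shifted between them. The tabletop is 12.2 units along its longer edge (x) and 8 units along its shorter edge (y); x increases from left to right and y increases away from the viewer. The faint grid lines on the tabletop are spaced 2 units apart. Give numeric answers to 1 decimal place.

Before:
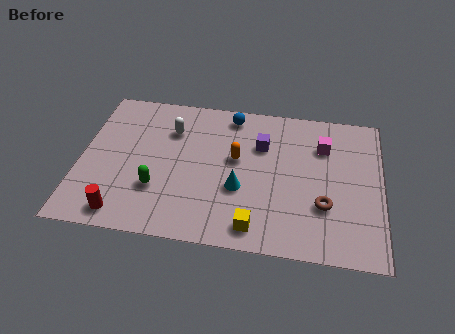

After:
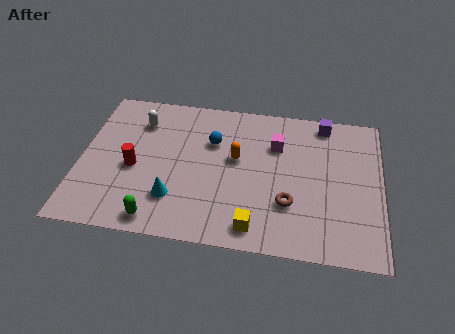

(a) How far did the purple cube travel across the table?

3.0

The purple cube moved from about (7.3, 5.5) to (9.8, 7.1), a distance of √(2.5² + 1.6²) ≈ 3.0.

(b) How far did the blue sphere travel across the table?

1.7

From (6.0, 7.0) to (5.3, 5.4), the blue sphere covered √(0.7² + 1.6²) ≈ 1.7 units.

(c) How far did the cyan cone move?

2.8

From (6.5, 3.0) to (3.9, 2.1), the cyan cone covered √(2.6² + 0.9²) ≈ 2.8 units.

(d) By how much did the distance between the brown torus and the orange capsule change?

-1.1

They were about 4.1 units apart before and 3.0 after — 1.1 units closer together.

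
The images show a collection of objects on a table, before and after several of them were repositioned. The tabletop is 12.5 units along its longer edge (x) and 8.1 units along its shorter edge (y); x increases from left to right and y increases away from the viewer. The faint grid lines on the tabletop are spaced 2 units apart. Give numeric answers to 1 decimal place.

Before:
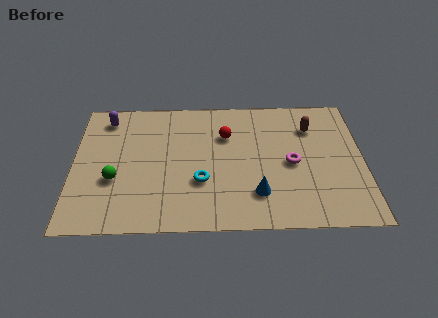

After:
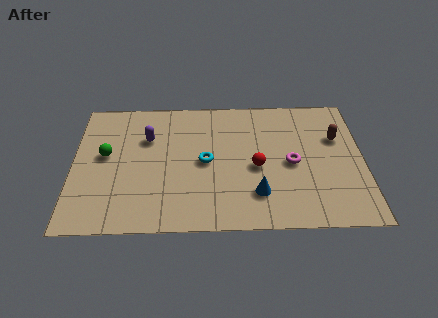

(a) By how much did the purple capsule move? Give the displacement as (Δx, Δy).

(1.8, -1.3)

From the two frames, the purple capsule sits at roughly (1.4, 6.8) before and (3.2, 5.5) after.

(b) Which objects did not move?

the blue cone and the magenta torus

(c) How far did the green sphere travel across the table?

1.6

From (1.8, 3.0) to (1.4, 4.5), the green sphere covered √(0.4² + 1.5²) ≈ 1.6 units.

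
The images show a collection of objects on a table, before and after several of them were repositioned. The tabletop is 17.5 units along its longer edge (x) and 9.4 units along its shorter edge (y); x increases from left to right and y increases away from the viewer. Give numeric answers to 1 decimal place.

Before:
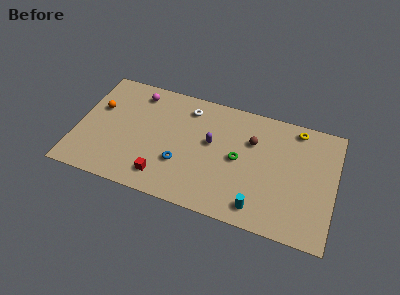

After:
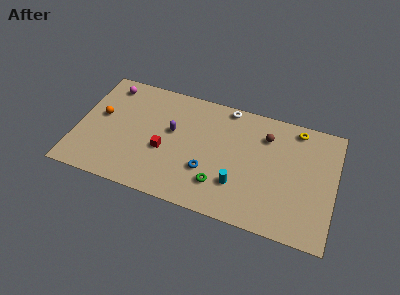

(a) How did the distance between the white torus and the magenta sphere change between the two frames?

+4.6

The distance was about 3.5 in the first image and 8.1 in the second, so they moved 4.6 units further apart.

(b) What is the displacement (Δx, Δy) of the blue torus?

(1.8, 0.0)

The blue torus started near (7.2, 3.1) and ended near (9.0, 3.1).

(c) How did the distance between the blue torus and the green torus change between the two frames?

-2.9

They were about 4.1 units apart before and 1.2 after — 2.9 units closer together.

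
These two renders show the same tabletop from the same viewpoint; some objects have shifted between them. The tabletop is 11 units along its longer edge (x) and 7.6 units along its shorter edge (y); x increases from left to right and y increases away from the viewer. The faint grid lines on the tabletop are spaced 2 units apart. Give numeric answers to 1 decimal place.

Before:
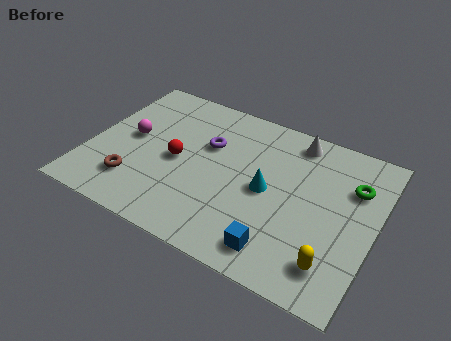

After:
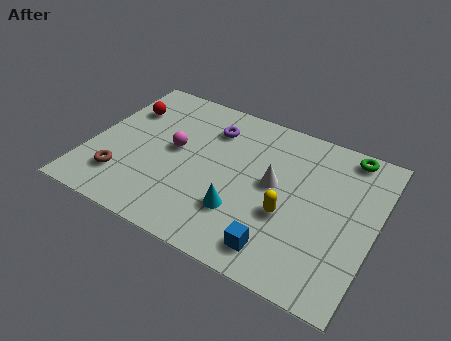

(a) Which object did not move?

the blue cube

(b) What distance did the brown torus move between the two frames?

0.5

From (2.0, 1.8) to (1.5, 1.8), the brown torus covered √(0.5² + 0.0²) ≈ 0.5 units.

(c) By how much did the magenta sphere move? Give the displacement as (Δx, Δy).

(1.7, 0.1)

The magenta sphere was at about (1.5, 4.0) and moved to about (3.2, 4.1).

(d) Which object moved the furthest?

the red sphere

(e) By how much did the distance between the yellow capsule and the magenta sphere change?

-3.8

They were about 8.6 units apart before and 4.8 after — 3.8 units closer together.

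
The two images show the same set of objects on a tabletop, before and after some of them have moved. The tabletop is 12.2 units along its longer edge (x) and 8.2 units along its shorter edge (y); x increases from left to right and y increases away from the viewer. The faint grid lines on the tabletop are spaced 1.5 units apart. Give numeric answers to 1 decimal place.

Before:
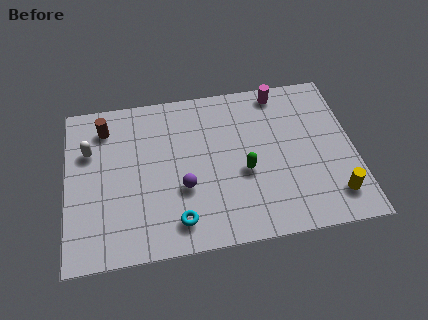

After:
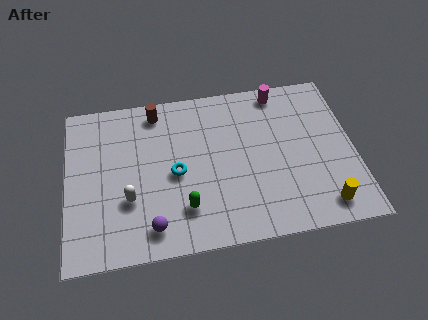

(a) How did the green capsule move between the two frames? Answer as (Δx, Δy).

(-2.6, -1.4)

The green capsule was at about (7.5, 3.4) and moved to about (4.9, 2.0).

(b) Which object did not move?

the magenta cylinder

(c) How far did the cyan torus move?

2.4

The cyan torus moved from about (4.6, 1.4) to (4.6, 3.8), a distance of √(0.0² + 2.4²) ≈ 2.4.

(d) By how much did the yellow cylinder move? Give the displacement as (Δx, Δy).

(-0.5, -0.4)

From the two frames, the yellow cylinder sits at roughly (11.2, 1.6) before and (10.7, 1.2) after.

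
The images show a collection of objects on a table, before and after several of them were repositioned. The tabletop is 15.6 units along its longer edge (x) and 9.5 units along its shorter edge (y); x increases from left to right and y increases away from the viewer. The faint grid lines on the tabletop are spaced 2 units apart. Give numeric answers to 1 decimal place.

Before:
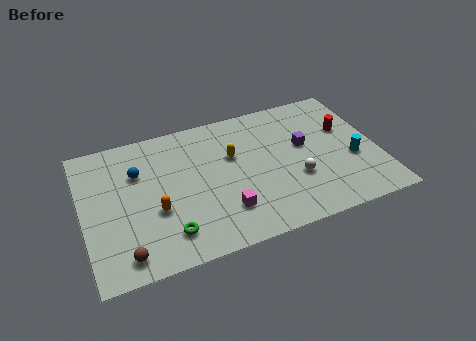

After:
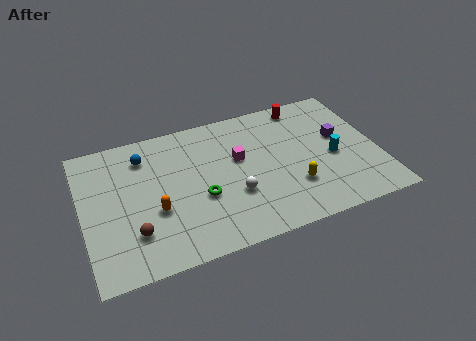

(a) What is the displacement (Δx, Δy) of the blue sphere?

(0.4, 1.0)

The blue sphere started near (3.0, 6.5) and ended near (3.4, 7.5).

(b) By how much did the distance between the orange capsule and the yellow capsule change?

+2.3

They were about 4.9 units apart before and 7.2 after — 2.3 units further apart.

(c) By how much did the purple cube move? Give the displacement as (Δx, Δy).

(1.9, 0.0)

The purple cube was at about (11.8, 5.5) and moved to about (13.7, 5.5).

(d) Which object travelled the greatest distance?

the yellow capsule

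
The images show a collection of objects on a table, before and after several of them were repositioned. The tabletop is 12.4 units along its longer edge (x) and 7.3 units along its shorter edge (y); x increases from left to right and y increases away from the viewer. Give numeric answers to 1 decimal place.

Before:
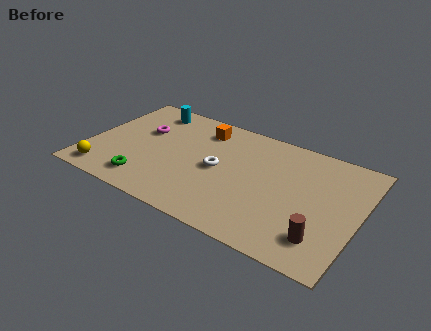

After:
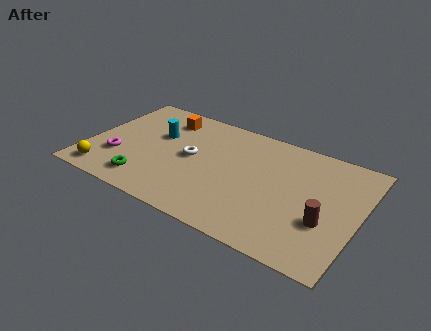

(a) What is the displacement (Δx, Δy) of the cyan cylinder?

(0.7, -1.6)

From the two frames, the cyan cylinder sits at roughly (2.3, 6.2) before and (3.0, 4.6) after.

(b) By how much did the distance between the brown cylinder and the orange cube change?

+1.1

The distance was about 7.5 in the first image and 8.6 in the second, so they moved 1.1 units further apart.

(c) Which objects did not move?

the green torus and the yellow sphere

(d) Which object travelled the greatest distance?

the magenta torus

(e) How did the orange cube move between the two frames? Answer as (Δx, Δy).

(-1.8, 0.0)

The orange cube started near (4.9, 5.9) and ended near (3.1, 5.9).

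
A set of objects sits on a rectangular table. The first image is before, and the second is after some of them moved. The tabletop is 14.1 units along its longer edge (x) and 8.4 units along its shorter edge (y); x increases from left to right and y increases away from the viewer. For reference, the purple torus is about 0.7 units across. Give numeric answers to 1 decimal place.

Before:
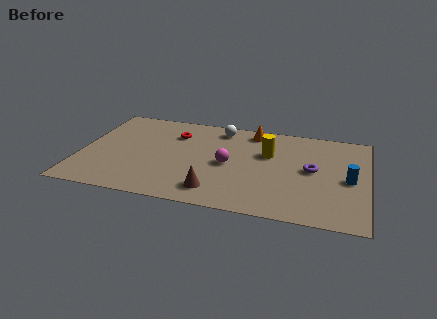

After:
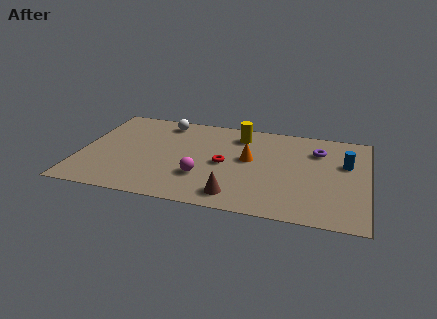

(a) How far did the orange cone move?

2.6

The orange cone was near (8.3, 7.3) before and (8.3, 4.7) after, so it travelled √(0.0² + 2.6²) ≈ 2.6 units.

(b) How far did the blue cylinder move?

1.4

The blue cylinder moved from about (13.2, 3.9) to (13.0, 5.3), a distance of √(0.2² + 1.4²) ≈ 1.4.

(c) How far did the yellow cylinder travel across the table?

2.1

From (9.2, 5.4) to (7.7, 6.8), the yellow cylinder covered √(1.5² + 1.4²) ≈ 2.1 units.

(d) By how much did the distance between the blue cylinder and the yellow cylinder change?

+1.2

Before: roughly 4.3 units apart; after: 5.5. That's 1.2 units further apart.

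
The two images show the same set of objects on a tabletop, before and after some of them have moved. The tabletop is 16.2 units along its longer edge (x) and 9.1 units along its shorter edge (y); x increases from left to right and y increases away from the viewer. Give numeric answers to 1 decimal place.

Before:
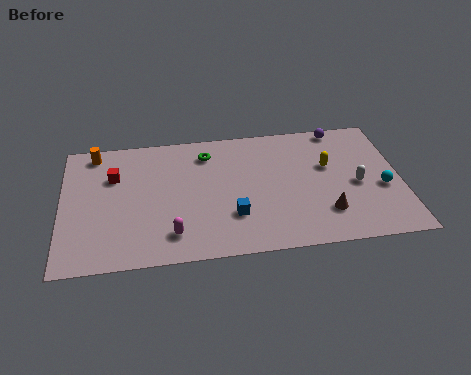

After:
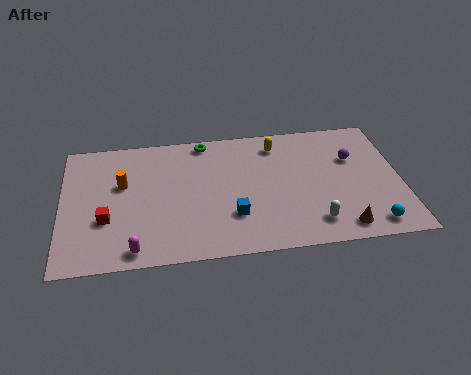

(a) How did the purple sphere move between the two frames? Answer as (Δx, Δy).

(0.5, -2.3)

From the two frames, the purple sphere sits at roughly (13.5, 8.3) before and (14.0, 6.0) after.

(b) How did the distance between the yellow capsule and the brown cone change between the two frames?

+3.6

The distance was about 3.3 in the first image and 6.9 in the second, so they moved 3.6 units further apart.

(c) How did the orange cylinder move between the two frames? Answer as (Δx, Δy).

(1.3, -2.4)

The orange cylinder started near (1.6, 8.0) and ended near (2.9, 5.6).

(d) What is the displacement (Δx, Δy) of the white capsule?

(-2.2, -2.4)

The white capsule was at about (14.1, 4.1) and moved to about (11.9, 1.7).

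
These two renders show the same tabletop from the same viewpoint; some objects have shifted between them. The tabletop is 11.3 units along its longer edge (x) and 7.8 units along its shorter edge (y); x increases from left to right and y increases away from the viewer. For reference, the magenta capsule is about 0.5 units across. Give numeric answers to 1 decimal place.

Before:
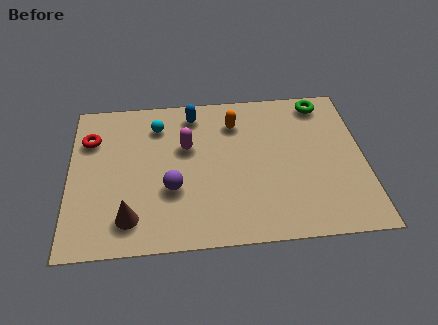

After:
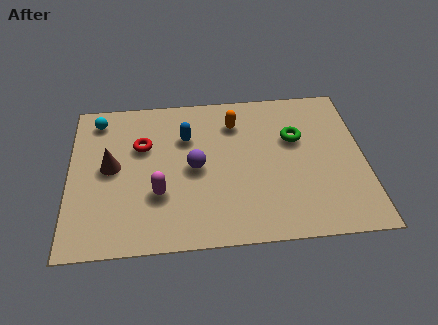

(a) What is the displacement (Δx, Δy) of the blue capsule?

(-0.3, -1.2)

The blue capsule started near (4.8, 6.6) and ended near (4.5, 5.4).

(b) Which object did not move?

the orange capsule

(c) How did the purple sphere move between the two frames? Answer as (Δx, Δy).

(0.9, 1.0)

The purple sphere was at about (3.9, 2.8) and moved to about (4.8, 3.8).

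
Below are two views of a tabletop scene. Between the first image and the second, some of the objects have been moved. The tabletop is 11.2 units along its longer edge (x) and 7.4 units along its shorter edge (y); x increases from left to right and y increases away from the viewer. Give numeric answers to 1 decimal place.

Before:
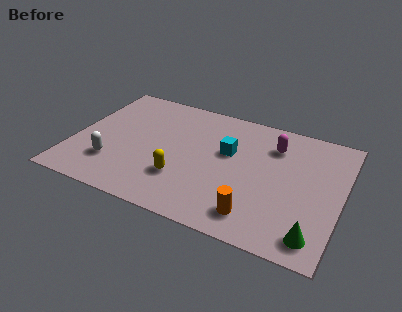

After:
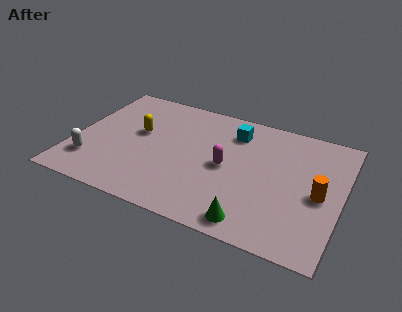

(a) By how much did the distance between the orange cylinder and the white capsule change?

+3.4

Before: roughly 6.1 units apart; after: 9.5. That's 3.4 units further apart.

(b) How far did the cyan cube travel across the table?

1.3

The cyan cube moved from about (6.4, 4.5) to (6.5, 5.8), a distance of √(0.1² + 1.3²) ≈ 1.3.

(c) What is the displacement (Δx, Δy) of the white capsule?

(-0.9, -0.2)

The white capsule started near (1.8, 2.0) and ended near (0.9, 1.8).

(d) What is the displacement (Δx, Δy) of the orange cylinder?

(2.4, 2.1)

The orange cylinder started near (7.9, 1.3) and ended near (10.3, 3.4).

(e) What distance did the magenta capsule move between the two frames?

2.7

The magenta capsule moved from about (8.2, 5.6) to (6.4, 3.6), a distance of √(1.8² + 2.0²) ≈ 2.7.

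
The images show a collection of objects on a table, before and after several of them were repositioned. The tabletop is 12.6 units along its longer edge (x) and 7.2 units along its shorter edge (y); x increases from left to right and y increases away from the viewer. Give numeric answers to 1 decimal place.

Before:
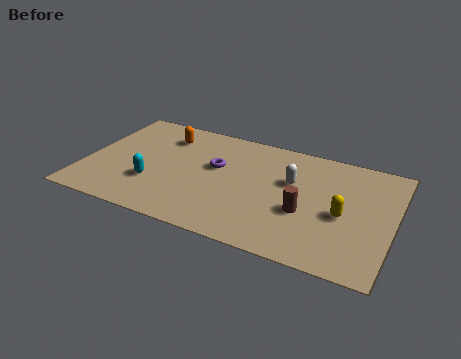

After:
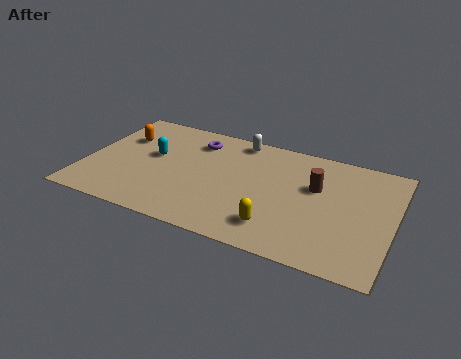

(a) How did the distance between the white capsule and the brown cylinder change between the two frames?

+2.1

The distance was about 1.8 in the first image and 3.9 in the second, so they moved 2.1 units further apart.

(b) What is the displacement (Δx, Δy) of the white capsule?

(-2.4, 1.9)

The white capsule was at about (8.4, 4.5) and moved to about (6.0, 6.4).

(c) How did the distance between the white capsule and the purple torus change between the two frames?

-1.3

The distance was about 3.1 in the first image and 1.8 in the second, so they moved 1.3 units closer together.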